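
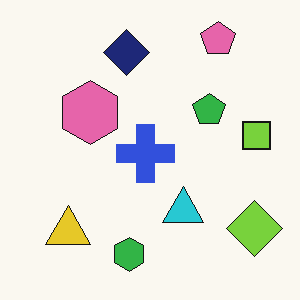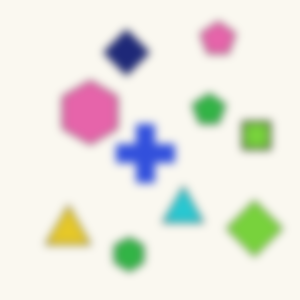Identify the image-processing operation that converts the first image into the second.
The second image is the first moderately blurred.

Shape edges and outlines are uniformly softened across the whole image.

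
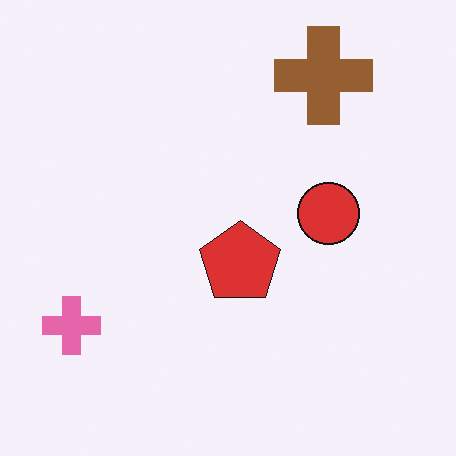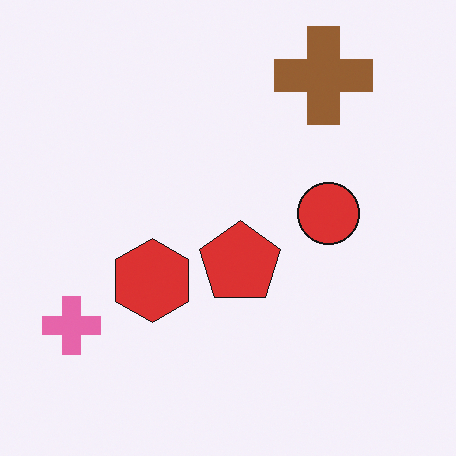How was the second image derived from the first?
It was overlaid with an additional red hexagon.

A red hexagon appears in the second image that is absent from the first.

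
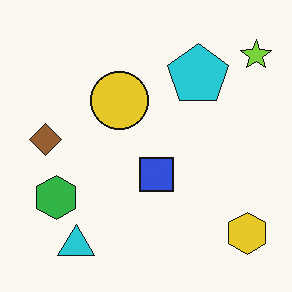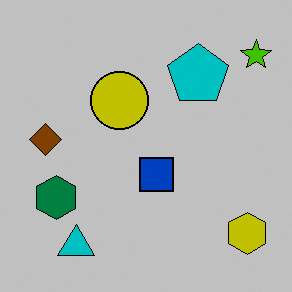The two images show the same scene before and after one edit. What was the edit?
The image was heavily posterized to just a handful of flat colors.

Each flat color has snapped to a coarser quantized level — most visibly, the near-white background has dropped to a flat grey.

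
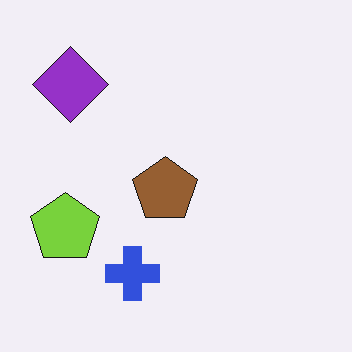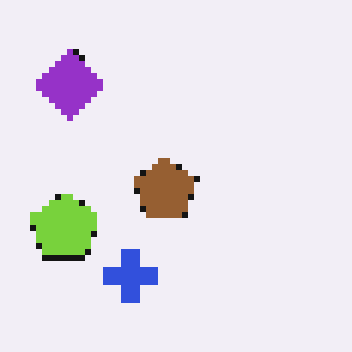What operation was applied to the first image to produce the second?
The transformation is: pixelated into visible square blocks.

Shapes are reduced to large square blocks; fine edges and outlines are lost — a downscale-then-upscale (mosaic) effect.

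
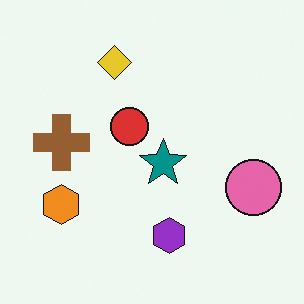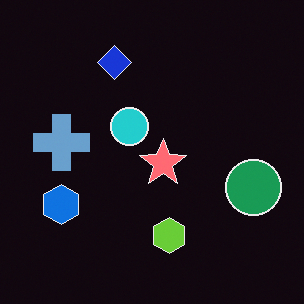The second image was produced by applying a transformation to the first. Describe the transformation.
Color-inverted (negative).

The light background has become dark and every shape's color is its complement — a photographic negative.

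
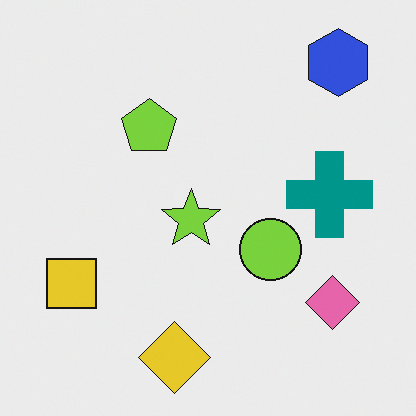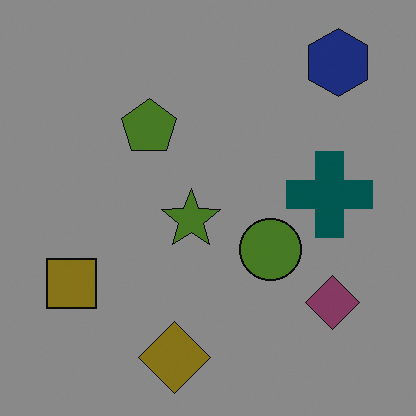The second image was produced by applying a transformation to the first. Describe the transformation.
This is the original image noticeably darkened.

Every pixel — background and shapes alike — is uniformly darkened.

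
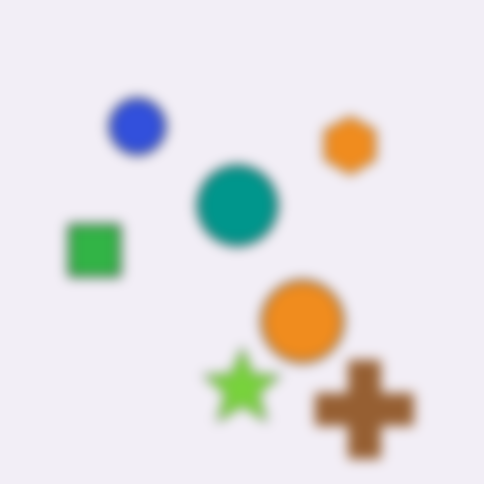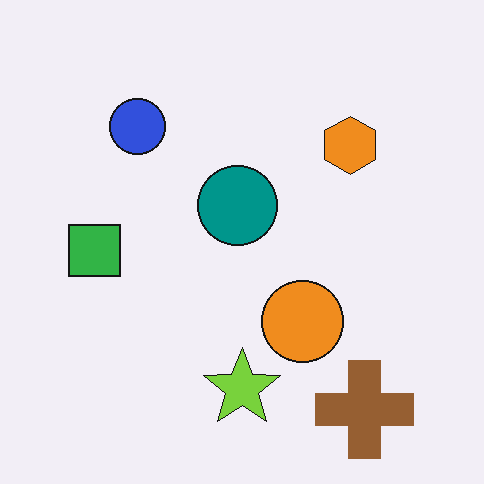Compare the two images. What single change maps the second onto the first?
Strongly gaussian-blurred.

Shape edges and outlines are uniformly softened across the whole image.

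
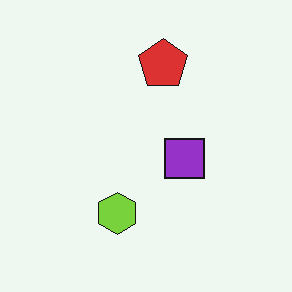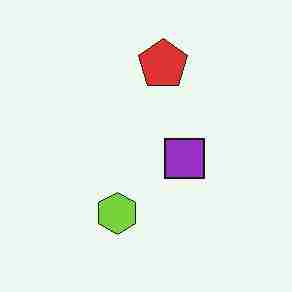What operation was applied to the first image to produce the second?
It was heavily JPEG-compressed with obvious blocking artifacts.

Blocky 8×8 compression artifacts appear around shape edges and the flat background shows ringing — characteristic JPEG degradation.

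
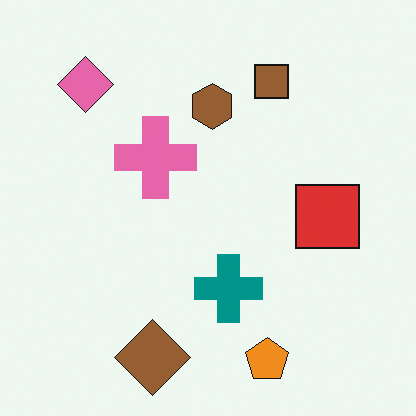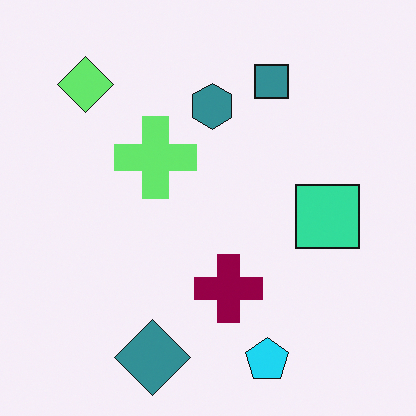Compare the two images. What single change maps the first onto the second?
Hue-shifted through roughly half the color wheel.

Every shape's color has rotated by the same amount around the hue wheel — a uniform hue shift.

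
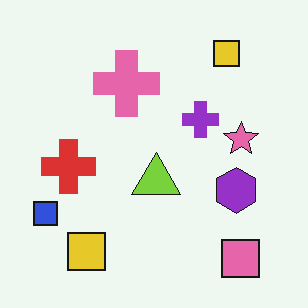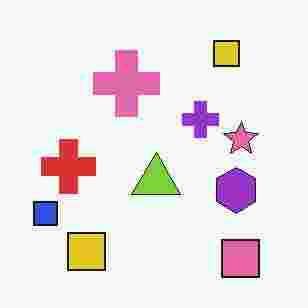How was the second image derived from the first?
The second image is the first heavily JPEG-compressed with obvious blocking artifacts.

Blocky 8×8 compression artifacts appear around shape edges and the flat background shows ringing — characteristic JPEG degradation.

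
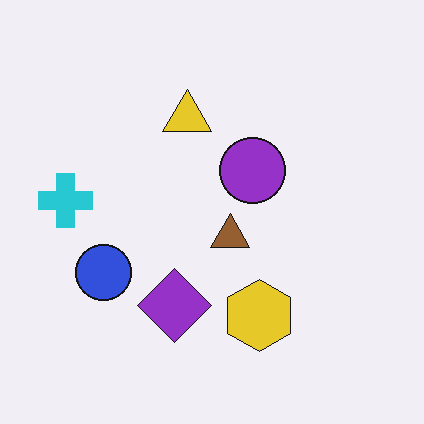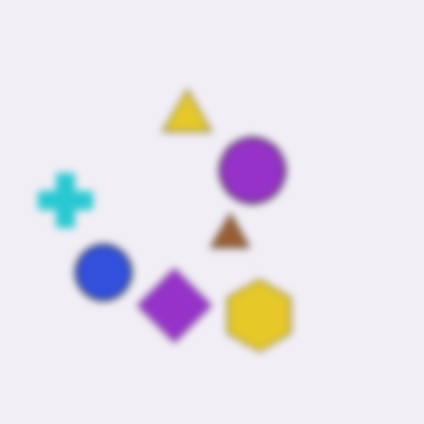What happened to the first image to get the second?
Noticeably gaussian-blurred.

Shape edges and outlines are uniformly softened across the whole image.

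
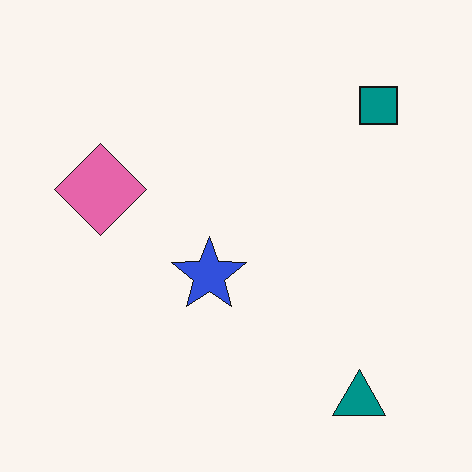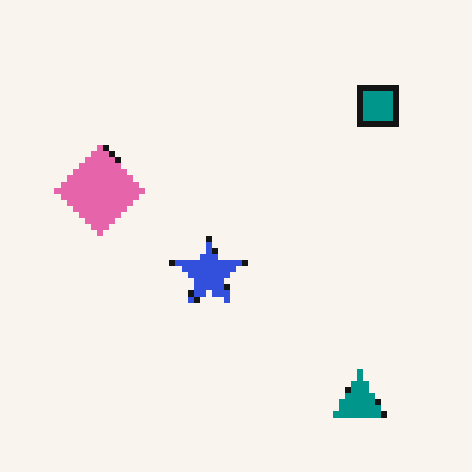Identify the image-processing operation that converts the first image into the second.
The second image is the first pixelated into visible square blocks.

Shapes are reduced to large square blocks; fine edges and outlines are lost — a downscale-then-upscale (mosaic) effect.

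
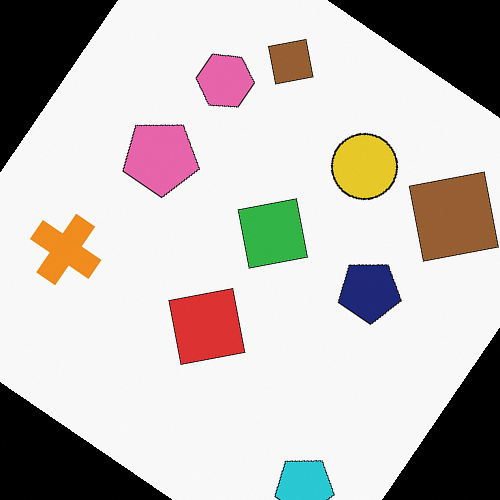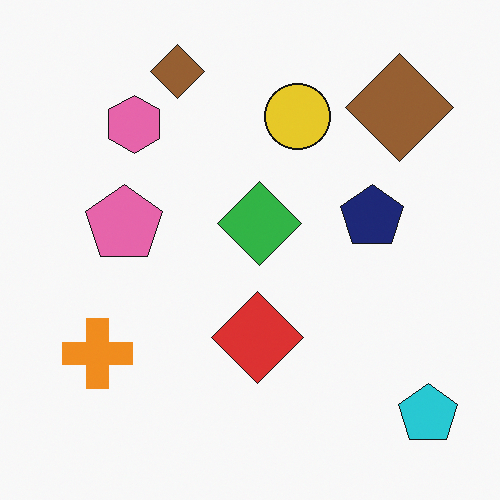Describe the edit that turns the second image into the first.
The image was rotated clockwise by a large amount — several tens of degrees.

Every shape is tilted by the same angle and the image corners show triangular fill wedges — a whole-image rotation by a non-right angle.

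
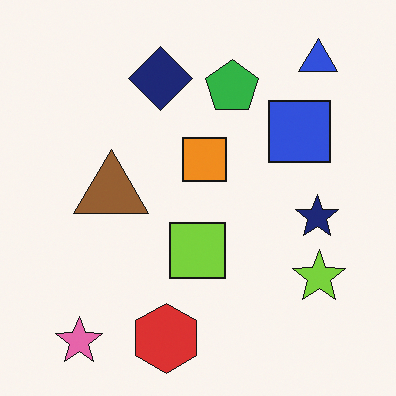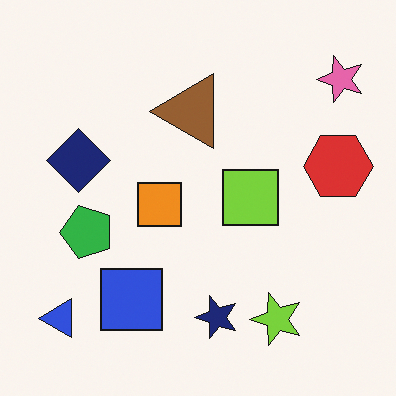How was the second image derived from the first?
The second image is the first transposed (reflected across the top-left ↔ bottom-right diagonal).

Shapes have swapped their row and column positions — what was in the top-right is now in the bottom-left — a diagonal reflection.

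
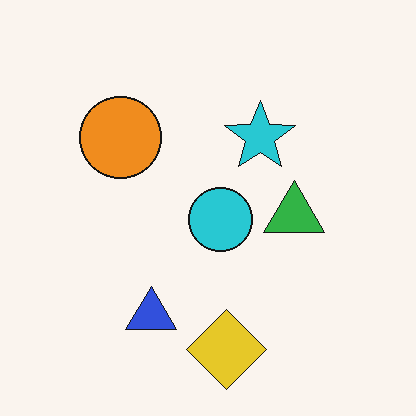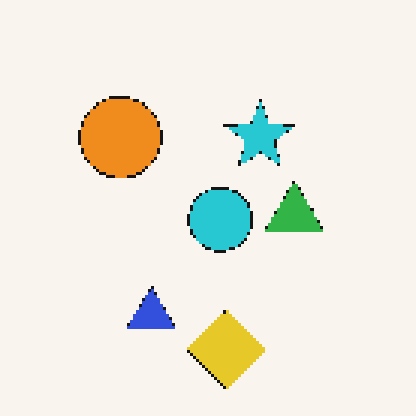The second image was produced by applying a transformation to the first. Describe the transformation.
The transformation is: mildly pixelated.

Shapes are reduced to large square blocks; fine edges and outlines are lost — a downscale-then-upscale (mosaic) effect.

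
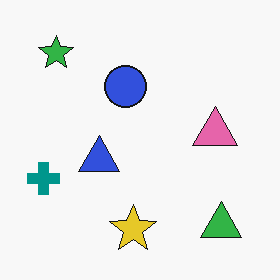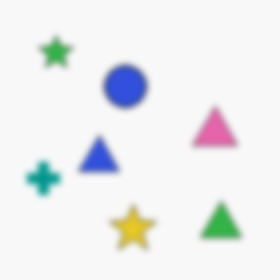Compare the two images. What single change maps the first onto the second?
The image was noticeably gaussian-blurred.

Shape edges and outlines are uniformly softened across the whole image.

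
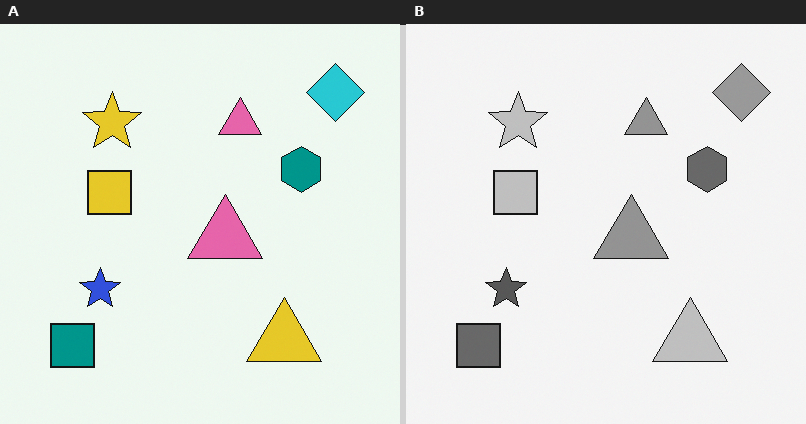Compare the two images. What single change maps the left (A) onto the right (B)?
The right (B) image is the left (A) converted to grayscale.

All color is removed — every shape is now a shade of grey.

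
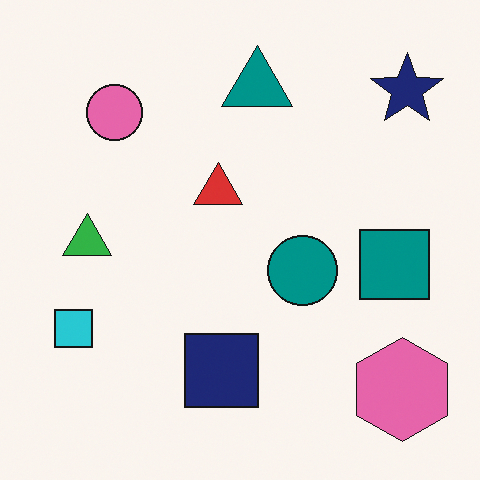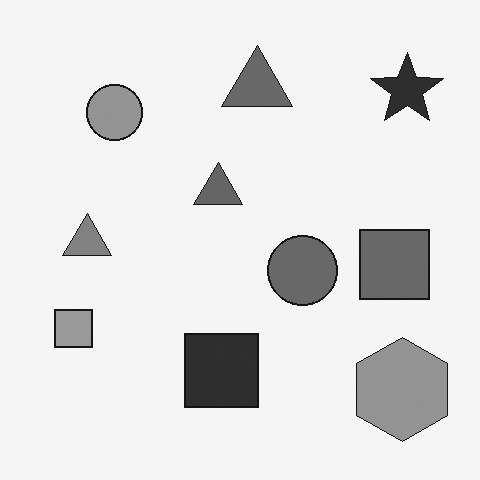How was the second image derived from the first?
This is the original image converted to grayscale.

All color is removed — every shape is now a shade of grey.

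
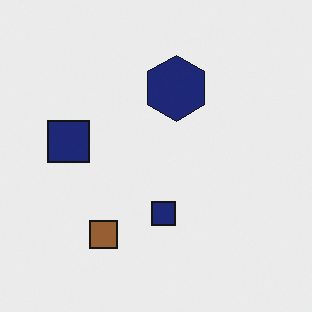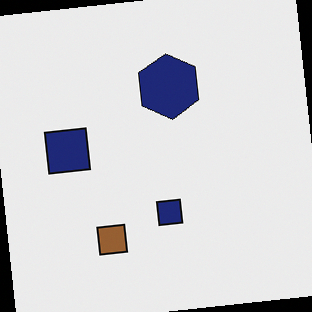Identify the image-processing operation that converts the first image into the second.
The second image is the first rotated counter-clockwise by a slight angle.

Every shape is tilted by the same angle and the image corners show triangular fill wedges — a whole-image rotation by a non-right angle.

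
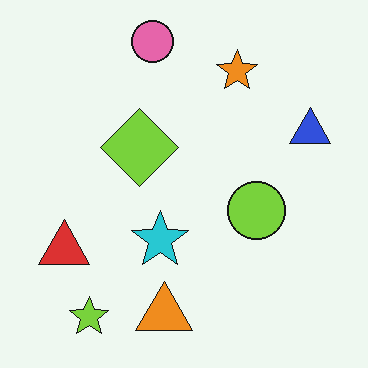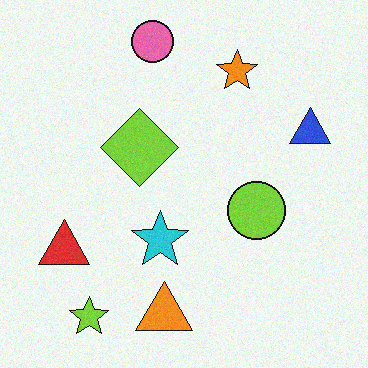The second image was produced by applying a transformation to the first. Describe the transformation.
Degraded with a light layer of grain.

Random speckle covers the whole image, including the flat background.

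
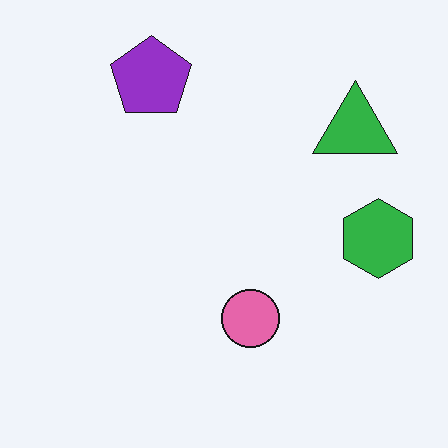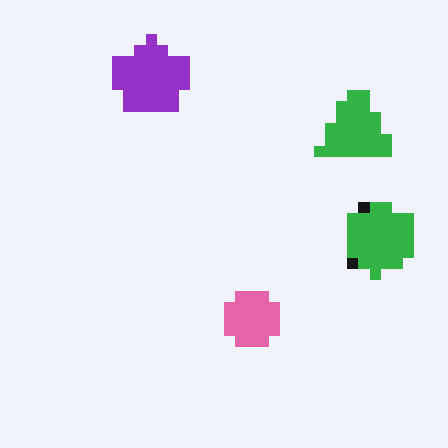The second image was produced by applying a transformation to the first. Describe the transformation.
The image was coarsely pixelated.

Shapes are reduced to large square blocks; fine edges and outlines are lost — a downscale-then-upscale (mosaic) effect.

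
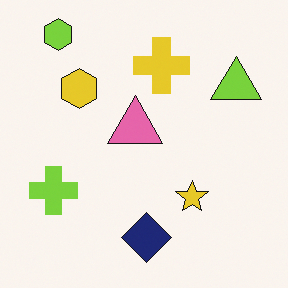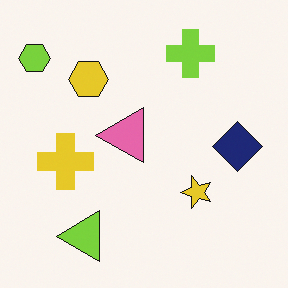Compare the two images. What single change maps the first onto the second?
Transposed (reflected across the top-left ↔ bottom-right diagonal).

Shapes have swapped their row and column positions — what was in the top-right is now in the bottom-left — a diagonal reflection.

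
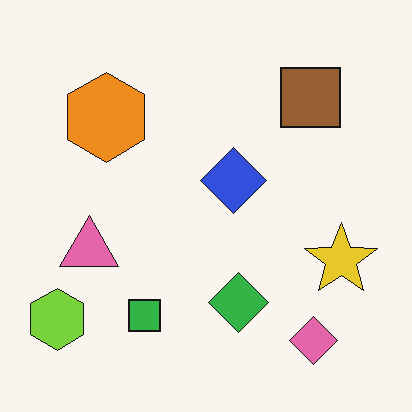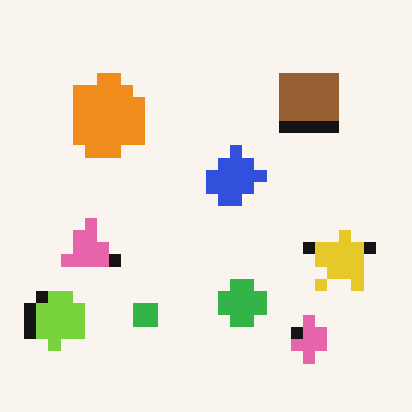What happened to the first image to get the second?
The image was heavily pixelated into large blocks.

Shapes are reduced to large square blocks; fine edges and outlines are lost — a downscale-then-upscale (mosaic) effect.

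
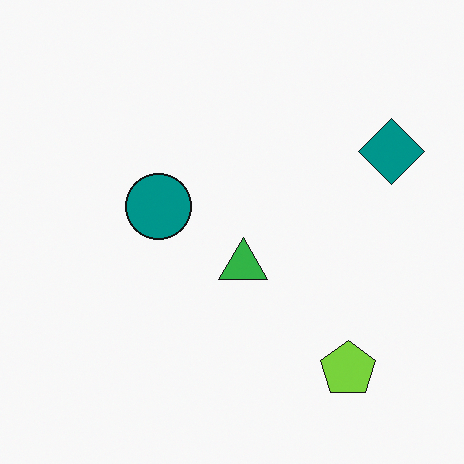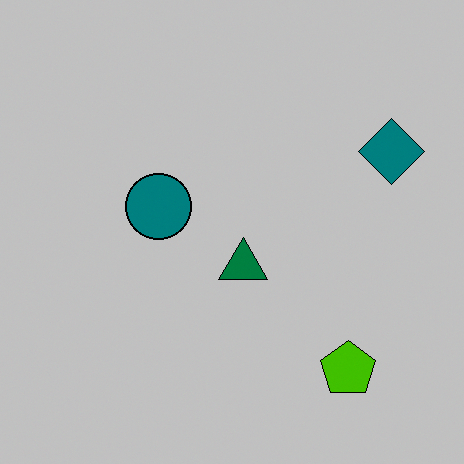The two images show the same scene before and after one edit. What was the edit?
It was aggressively posterized.

Each flat color has snapped to a coarser quantized level — most visibly, the near-white background has dropped to a flat grey.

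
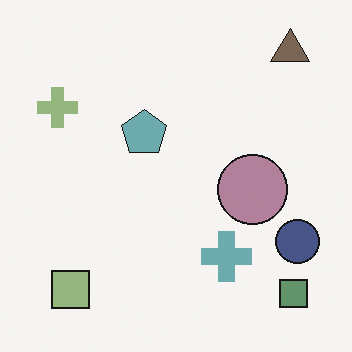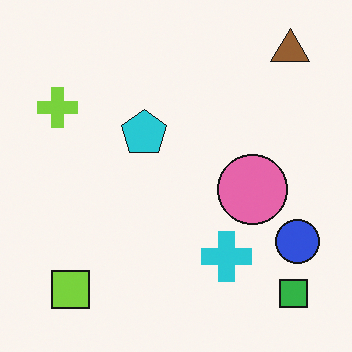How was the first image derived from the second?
The first image is the second made much more muted (saturation change).

All colors are more muted and greyish — a global saturation change.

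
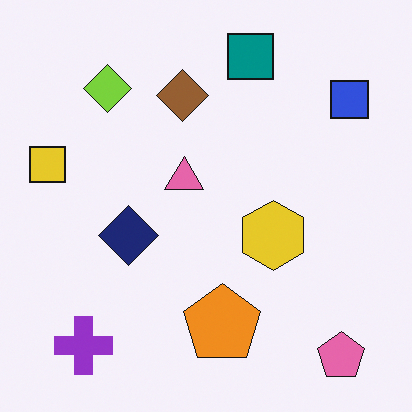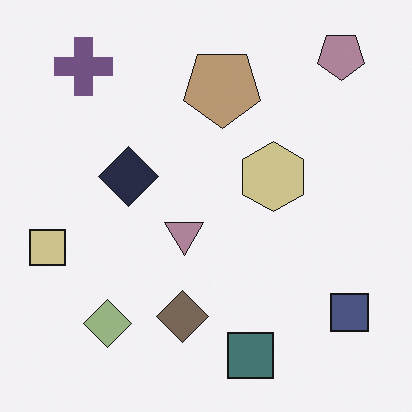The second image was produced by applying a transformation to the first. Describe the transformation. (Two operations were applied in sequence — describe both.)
This is the original image heavily desaturated, then flipped vertically (top ↔ bottom).

All colors are more muted and greyish — a global saturation change. The pink pentagon is in the bottom-right of the first image and the top-right of the second — shapes on opposite sides of the horizontal midline have swapped in a mirror flip.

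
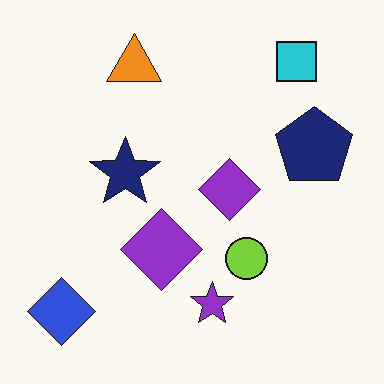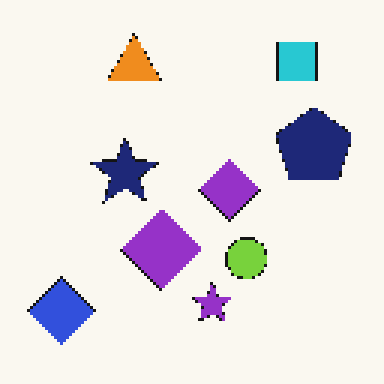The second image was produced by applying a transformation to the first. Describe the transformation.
The image was lightly pixelated (a mild mosaic effect).

Shapes are reduced to large square blocks; fine edges and outlines are lost — a downscale-then-upscale (mosaic) effect.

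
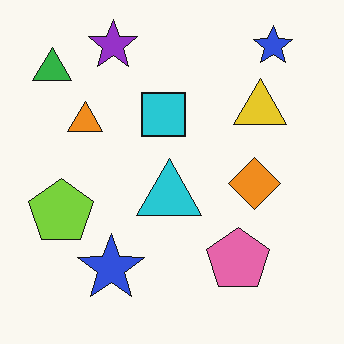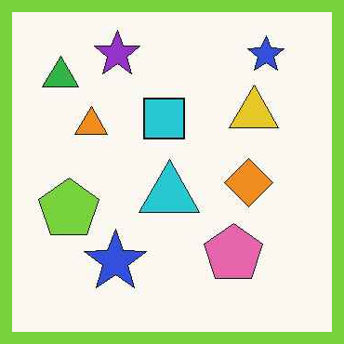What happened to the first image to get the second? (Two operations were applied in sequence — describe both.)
This is the original image given moderate JPEG compression, then framed with a lime border.

Blocky 8×8 compression artifacts appear around shape edges and the flat background shows ringing — characteristic JPEG degradation. A solid lime frame runs around the edge of the second image, with the content slightly shrunk inside it.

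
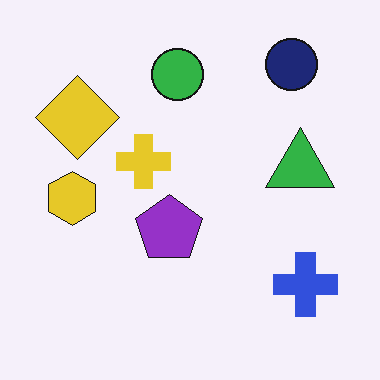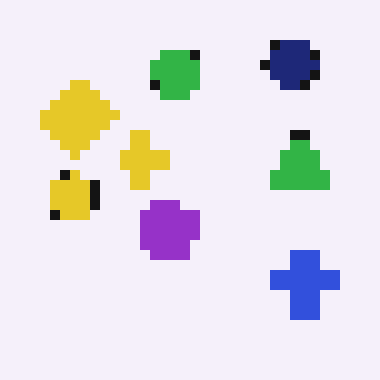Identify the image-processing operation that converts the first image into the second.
It was heavily pixelated into large blocks.

Shapes are reduced to large square blocks; fine edges and outlines are lost — a downscale-then-upscale (mosaic) effect.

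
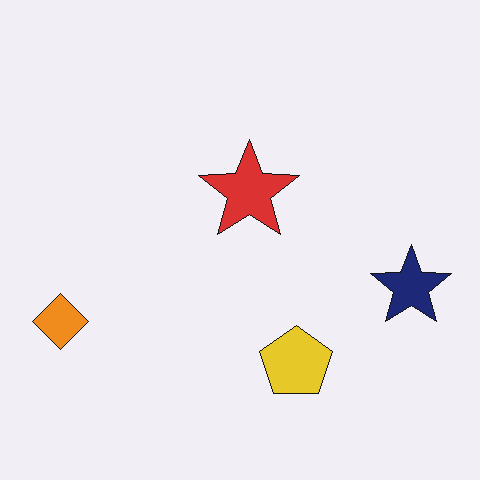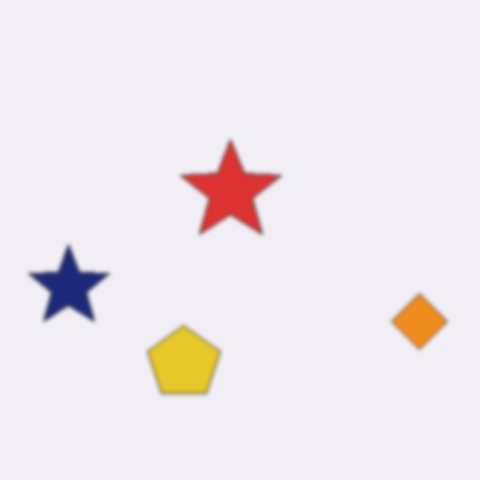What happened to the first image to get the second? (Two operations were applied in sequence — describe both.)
This is the original image flipped horizontally (left ↔ right), then lightly blurred.

The orange diamond is in the bottom-left of the first image and the bottom-right of the second — shapes on opposite sides of the vertical midline have swapped in a mirror flip. Shape edges and outlines are uniformly softened across the whole image.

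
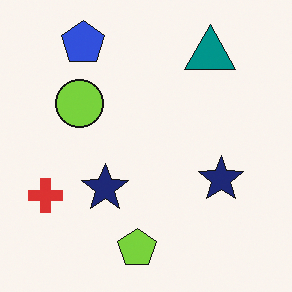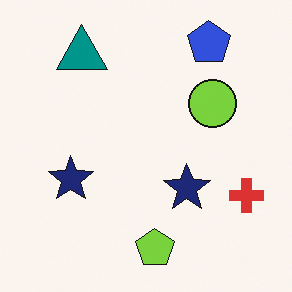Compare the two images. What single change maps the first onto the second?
The transformation is: flipped horizontally (left ↔ right).

The red cross is in the bottom-left of the first image and the bottom-right of the second — shapes on opposite sides of the vertical midline have swapped in a mirror flip.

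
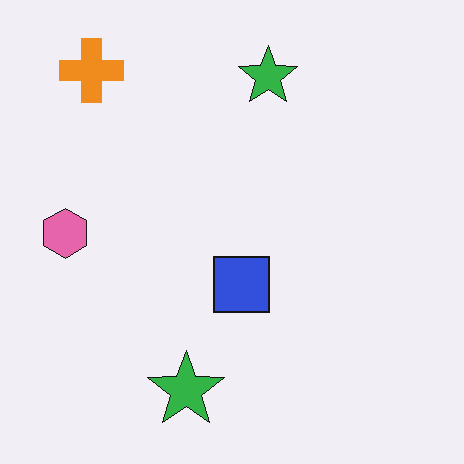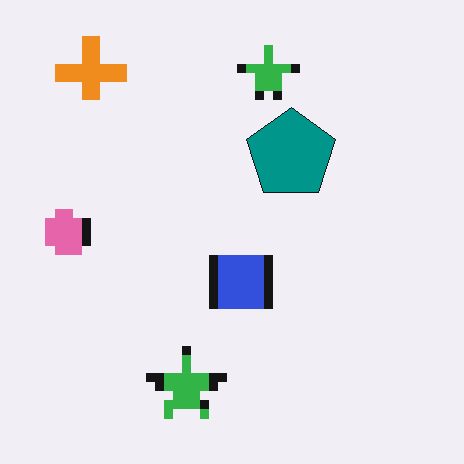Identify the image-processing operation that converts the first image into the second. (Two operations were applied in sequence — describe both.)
It was coarsely pixelated, then overlaid with an additional teal pentagon.

Shapes are reduced to large square blocks; fine edges and outlines are lost — a downscale-then-upscale (mosaic) effect. A teal pentagon appears in the second image that is absent from the first.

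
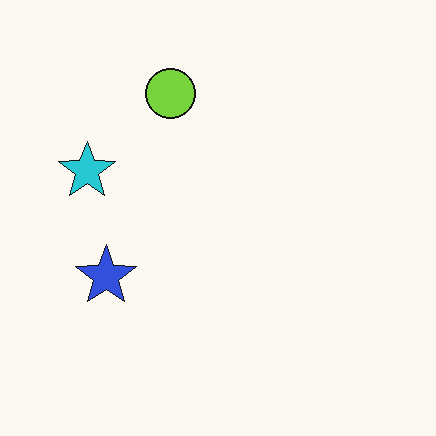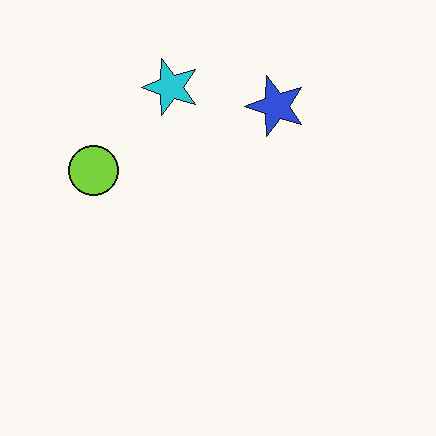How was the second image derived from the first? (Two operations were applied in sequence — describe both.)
It was given moderate JPEG compression, then transposed (reflected across the top-left ↔ bottom-right diagonal).

Blocky 8×8 compression artifacts appear around shape edges and the flat background shows ringing — characteristic JPEG degradation. Shapes have swapped their row and column positions — what was in the top-right is now in the bottom-left — a diagonal reflection.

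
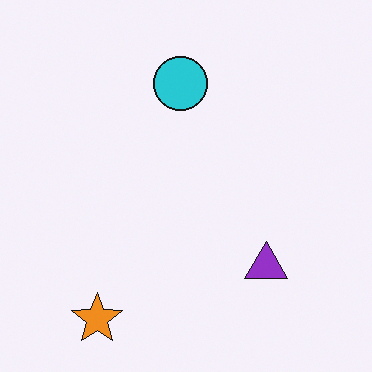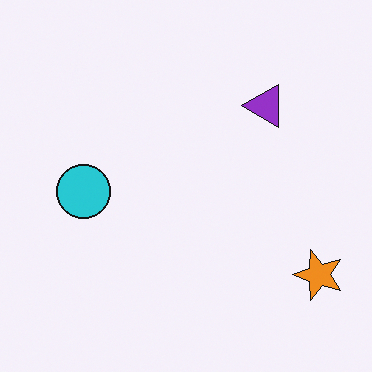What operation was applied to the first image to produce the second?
This is the original image rotated 90° counter-clockwise.

The orange star sits in the bottom-left of the first image and the bottom-right of the second — consistent with a whole-image 90° counter-clockwise rotation.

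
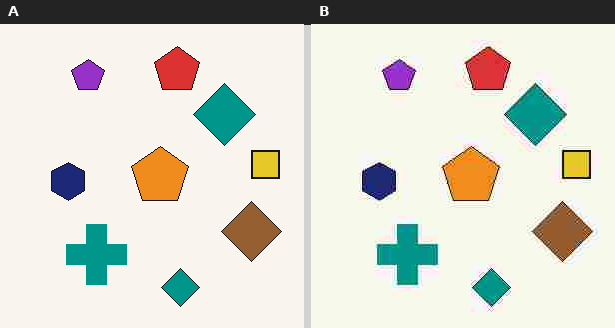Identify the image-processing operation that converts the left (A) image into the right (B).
The transformation is: degraded with heavy JPEG compression.

Blocky 8×8 compression artifacts appear around shape edges and the flat background shows ringing — characteristic JPEG degradation.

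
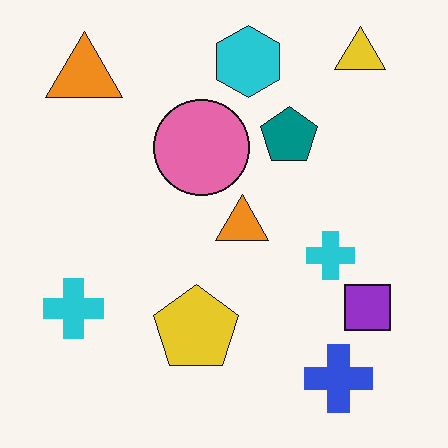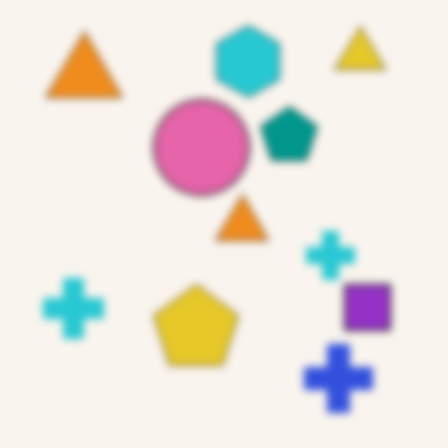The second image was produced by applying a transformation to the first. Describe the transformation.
The second image is the first noticeably gaussian-blurred.

Shape edges and outlines are uniformly softened across the whole image.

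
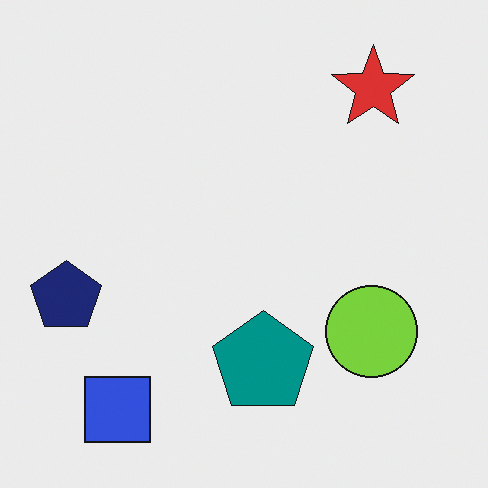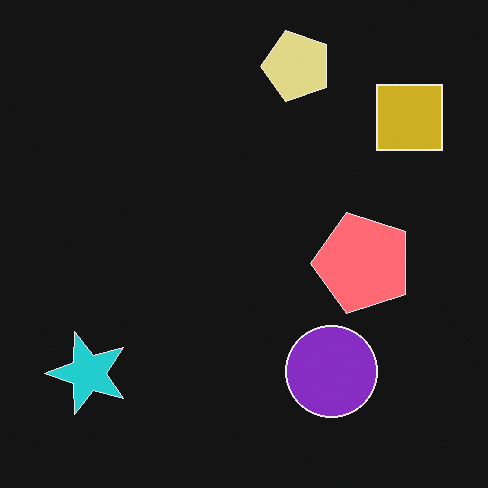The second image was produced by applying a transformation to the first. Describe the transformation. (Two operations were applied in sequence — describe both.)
The second image is the first color-inverted (negative), then transposed (reflected across the top-left ↔ bottom-right diagonal).

The light background has become dark and every shape's color is its complement — a photographic negative. Shapes have swapped their row and column positions — what was in the top-right is now in the bottom-left — a diagonal reflection.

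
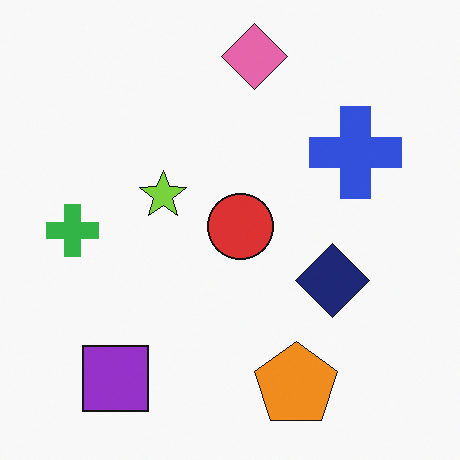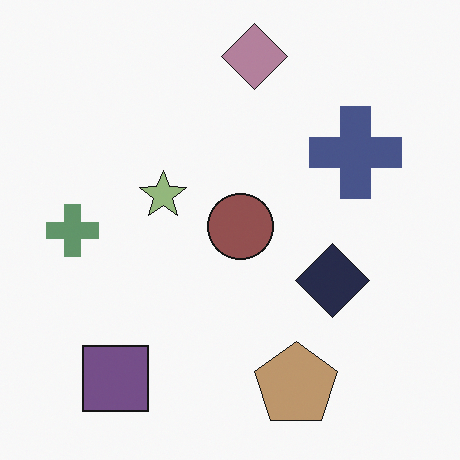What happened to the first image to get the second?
It was heavily desaturated.

All colors are more muted and greyish — a global saturation change.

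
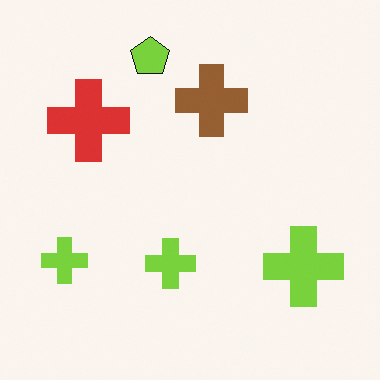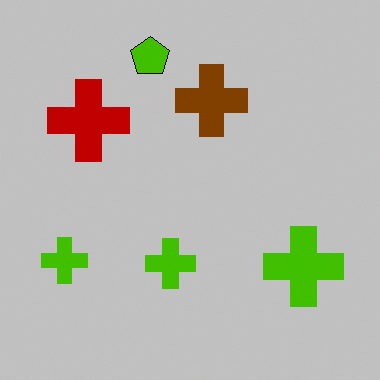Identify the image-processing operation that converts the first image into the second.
The second image is the first aggressively posterized.

Each flat color has snapped to a coarser quantized level — most visibly, the near-white background has dropped to a flat grey.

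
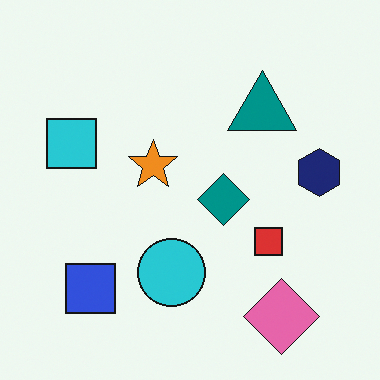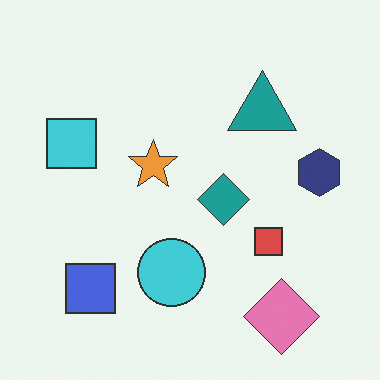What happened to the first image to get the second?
The image was given slightly reduced contrast.

Tones are pushed toward mid-grey across the whole image — a global contrast change.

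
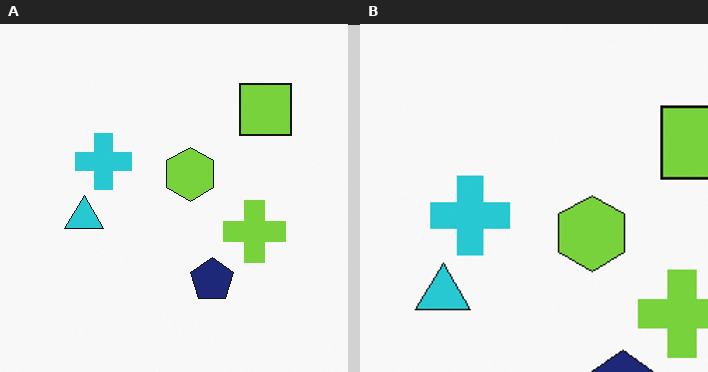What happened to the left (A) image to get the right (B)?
It was cropped to a modestly smaller region and rescaled.

The visible shapes are larger and the field of view is narrower; shapes near the original edges may be partly or wholly outside the frame — a crop-and-rescale.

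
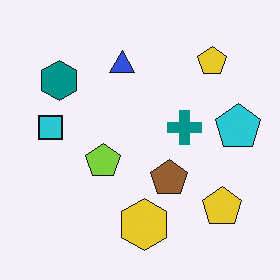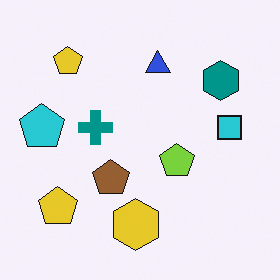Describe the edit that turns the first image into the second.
The second image is the first flipped horizontally (left ↔ right).

The cyan pentagon is in the right of the first image and the left of the second — shapes on opposite sides of the vertical midline have swapped in a mirror flip.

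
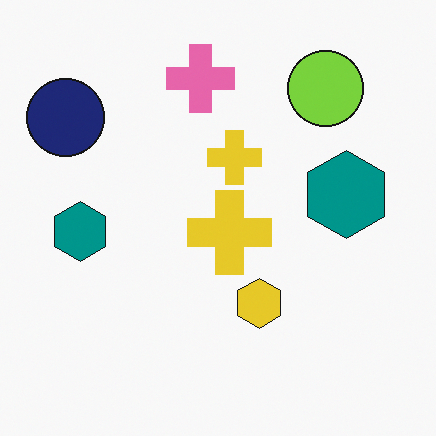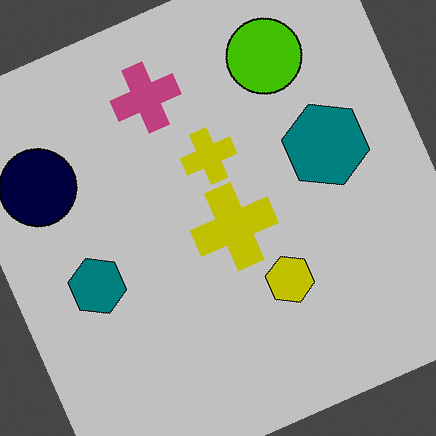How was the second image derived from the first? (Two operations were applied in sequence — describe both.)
The image was heavily posterized to just a handful of flat colors, then rotated counter-clockwise by a clearly visible amount.

Each flat color has snapped to a coarser quantized level — most visibly, the near-white background has dropped to a flat grey. Every shape is tilted by the same angle and the image corners show triangular fill wedges — a whole-image rotation by a non-right angle.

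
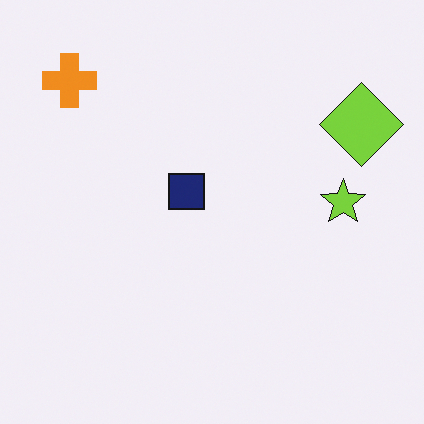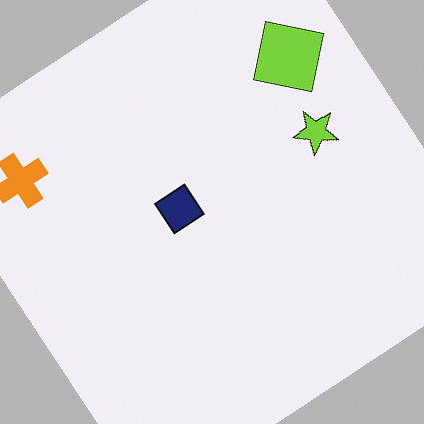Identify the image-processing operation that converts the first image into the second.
The transformation is: rotated counter-clockwise by a large amount — several tens of degrees.

Every shape is tilted by the same angle and the image corners show triangular fill wedges — a whole-image rotation by a non-right angle.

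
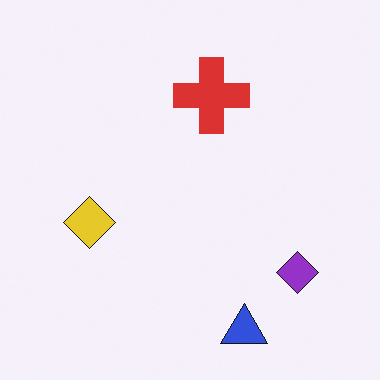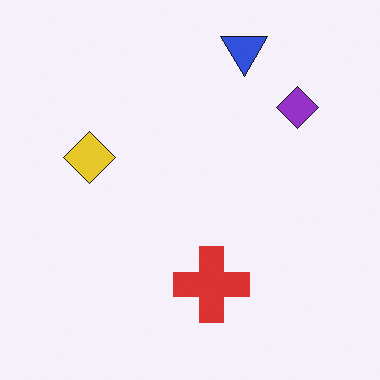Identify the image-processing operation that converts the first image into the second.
The image was flipped vertically (top ↔ bottom).

The blue triangle is in the bottom of the first image and the top of the second — shapes on opposite sides of the horizontal midline have swapped in a mirror flip.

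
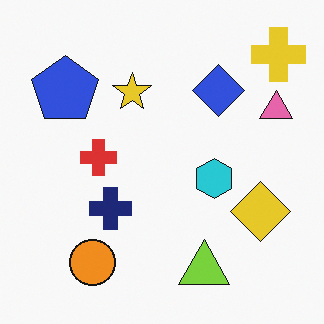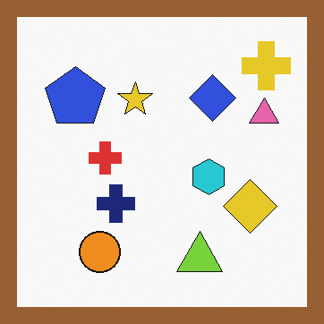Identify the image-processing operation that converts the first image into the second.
The transformation is: framed with a brown border.

A solid brown frame runs around the edge of the second image, with the content slightly shrunk inside it.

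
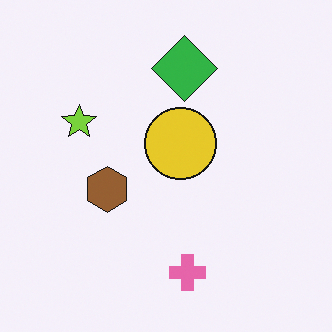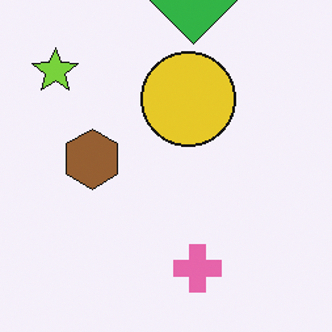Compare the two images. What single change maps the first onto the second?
Cropped to a modestly smaller region and rescaled.

The visible shapes are larger and the field of view is narrower; shapes near the original edges may be partly or wholly outside the frame — a crop-and-rescale.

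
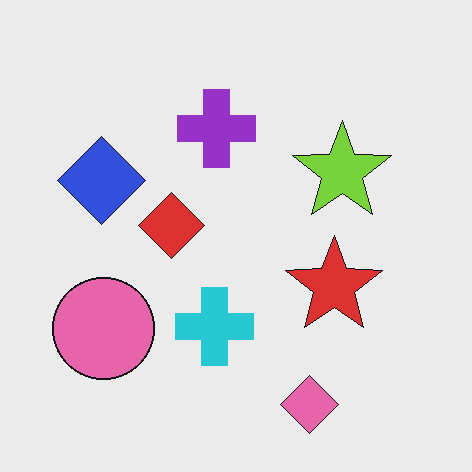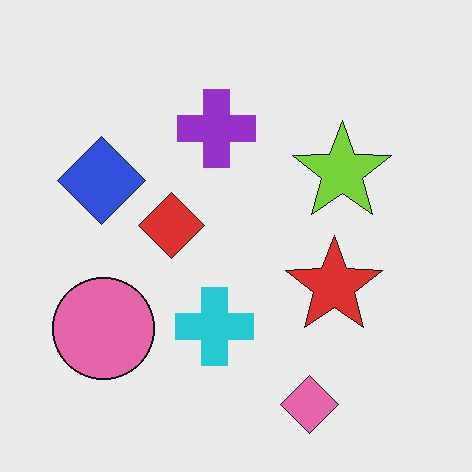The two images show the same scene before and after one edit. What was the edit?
It was given moderate JPEG compression.

Blocky 8×8 compression artifacts appear around shape edges and the flat background shows ringing — characteristic JPEG degradation.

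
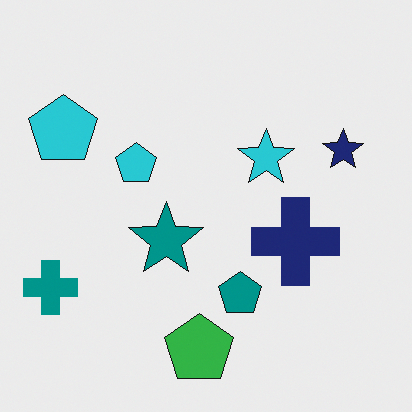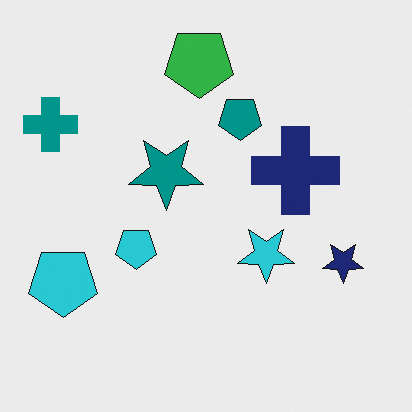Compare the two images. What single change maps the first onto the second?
The second image is the first flipped vertically (top ↔ bottom).

The green pentagon is in the bottom of the first image and the top of the second — shapes on opposite sides of the horizontal midline have swapped in a mirror flip.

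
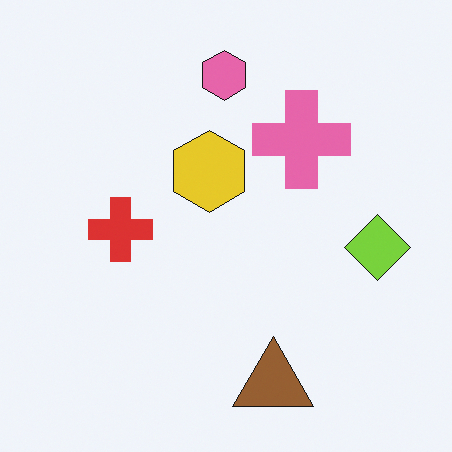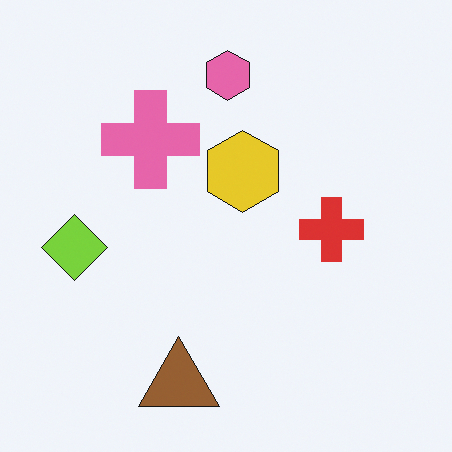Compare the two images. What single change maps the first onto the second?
The image was flipped horizontally (left ↔ right).

The lime diamond is in the right of the first image and the left of the second — shapes on opposite sides of the vertical midline have swapped in a mirror flip.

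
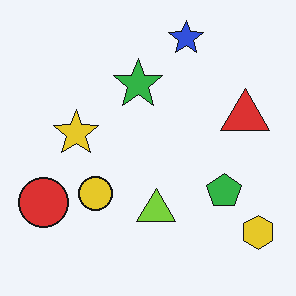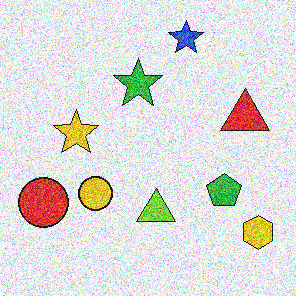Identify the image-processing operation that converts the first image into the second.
This is the original image degraded with heavy additive noise.

Random speckle covers the whole image, including the flat background.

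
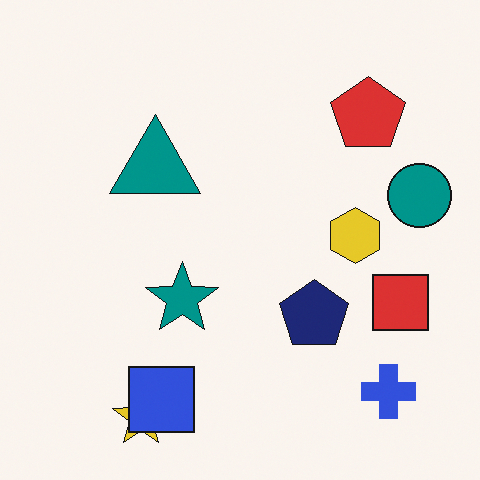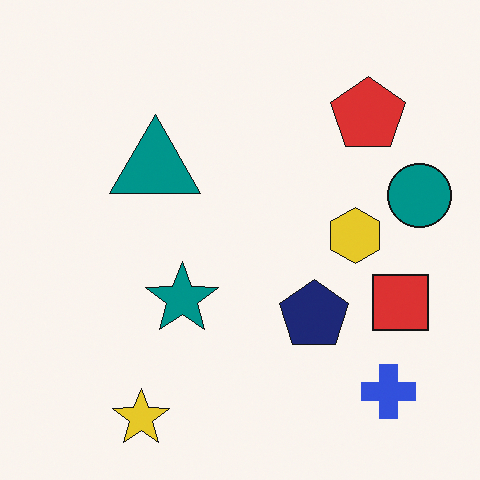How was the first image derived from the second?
It was overlaid with an additional blue square.

A blue square appears in the first image that is absent from the second.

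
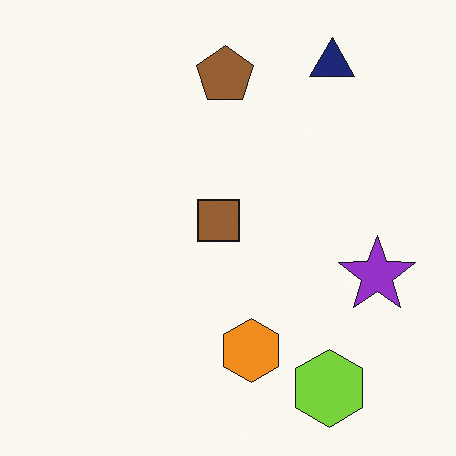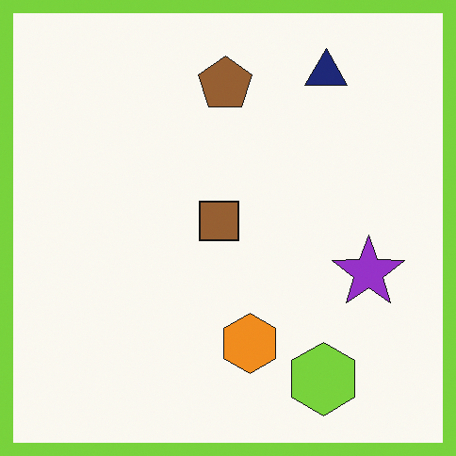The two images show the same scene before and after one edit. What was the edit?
It was framed with a lime border.

A solid lime frame runs around the edge of the second image, with the content slightly shrunk inside it.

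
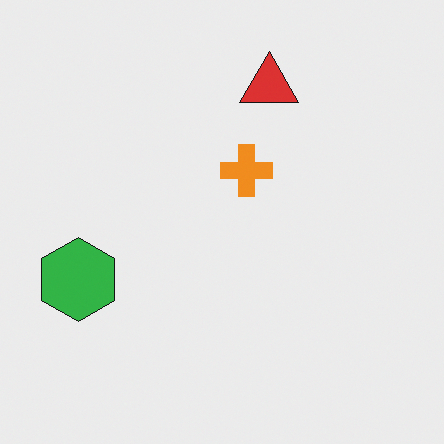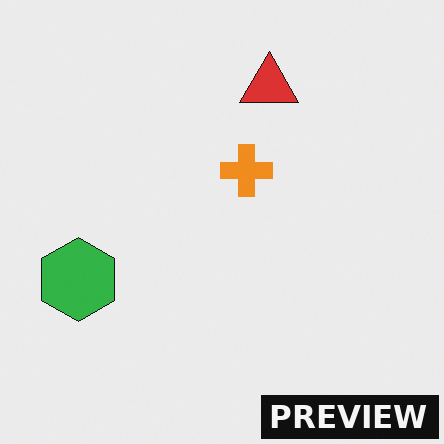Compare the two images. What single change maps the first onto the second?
It was watermarked with the text "PREVIEW" in the lower-right corner.

A dark label reading "PREVIEW" appears in the lower-right corner.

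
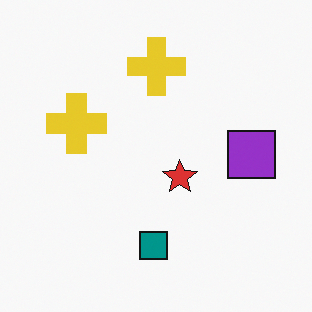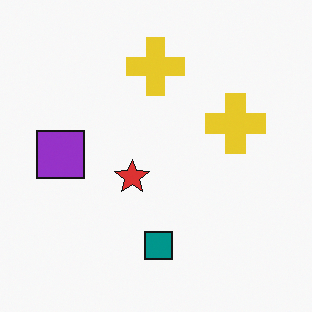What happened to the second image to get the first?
It was flipped horizontally (left ↔ right).

The purple square is in the left of the second image and the right of the first — shapes on opposite sides of the vertical midline have swapped in a mirror flip.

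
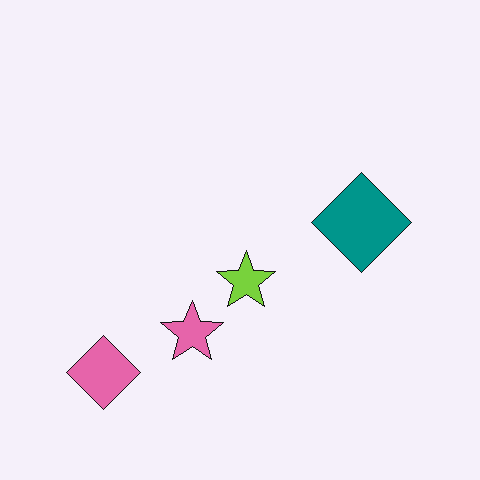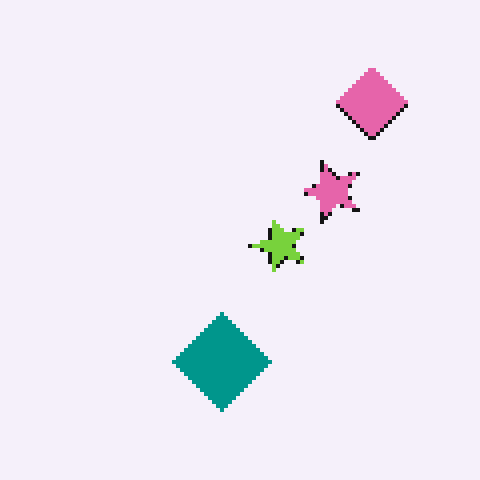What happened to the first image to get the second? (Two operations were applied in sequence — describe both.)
The transformation is: transposed (reflected across the top-left ↔ bottom-right diagonal), then mildly pixelated.

Shapes have swapped their row and column positions — what was in the top-right is now in the bottom-left — a diagonal reflection. Shapes are reduced to large square blocks; fine edges and outlines are lost — a downscale-then-upscale (mosaic) effect.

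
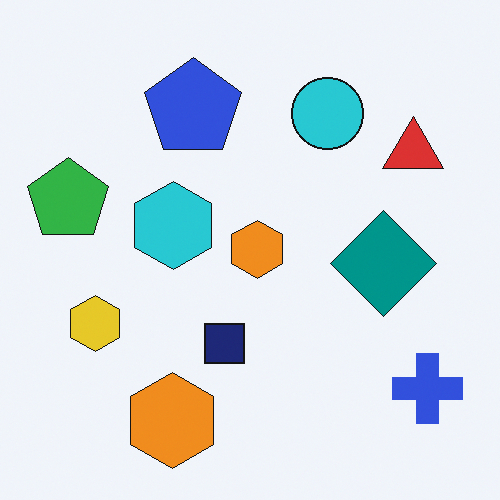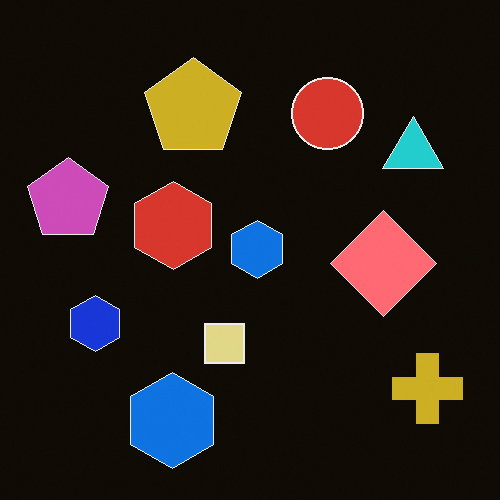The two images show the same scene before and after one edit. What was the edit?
It was color-inverted (negative).

The light background has become dark and every shape's color is its complement — a photographic negative.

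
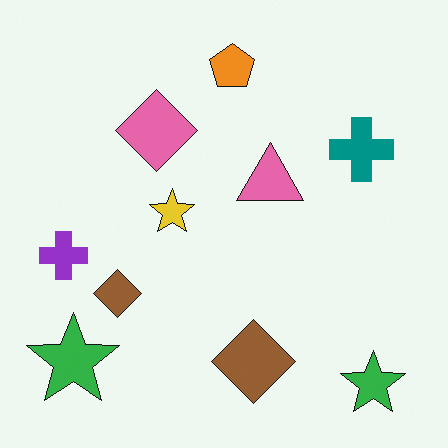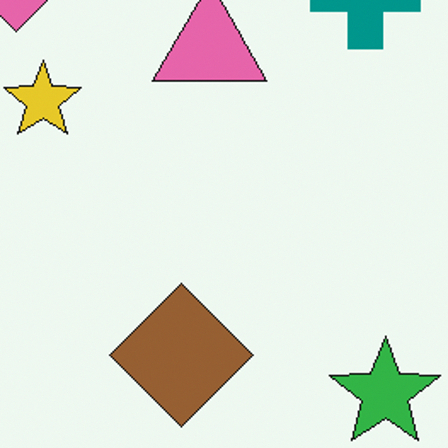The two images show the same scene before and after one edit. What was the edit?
The second image is the first cropped to a noticeably smaller region and rescaled.

The visible shapes are larger and the field of view is narrower; shapes near the original edges may be partly or wholly outside the frame — a crop-and-rescale.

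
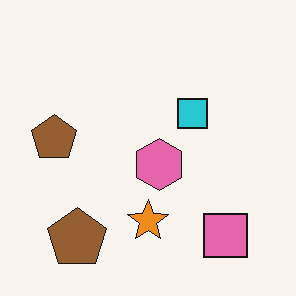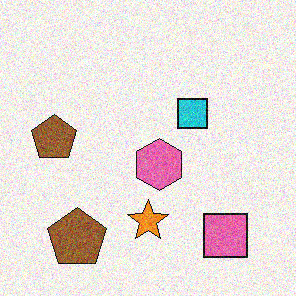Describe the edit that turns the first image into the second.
It was degraded with moderate additive noise.

Random speckle covers the whole image, including the flat background.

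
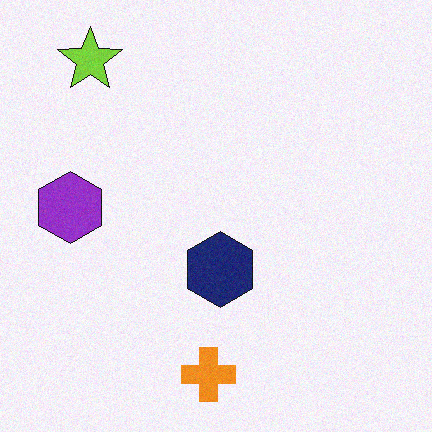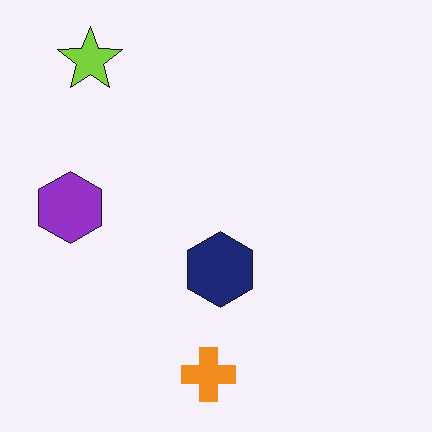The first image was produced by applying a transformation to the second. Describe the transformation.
The first image is the second degraded with subtle gaussian noise.

Random speckle covers the whole image, including the flat background.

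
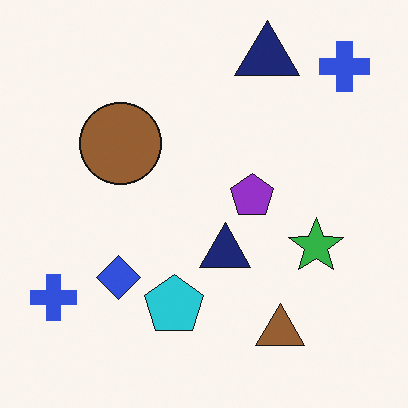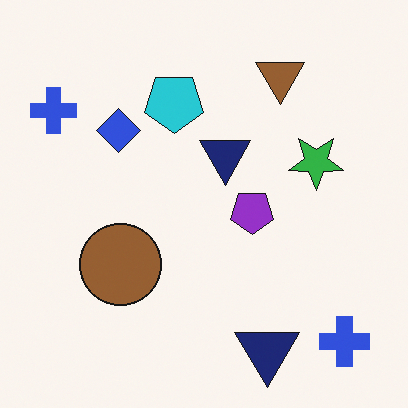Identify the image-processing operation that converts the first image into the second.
Flipped vertically (top ↔ bottom).

The brown triangle is in the bottom-right of the first image and the top-right of the second — shapes on opposite sides of the horizontal midline have swapped in a mirror flip.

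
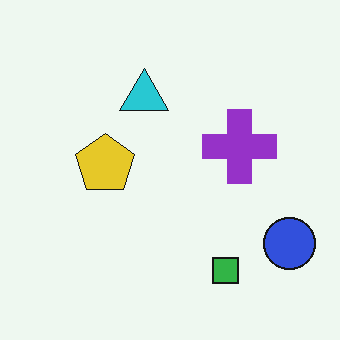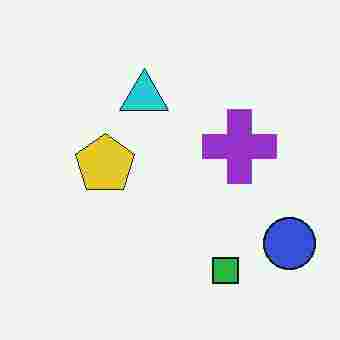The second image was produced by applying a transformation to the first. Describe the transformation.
Heavily JPEG-compressed with obvious blocking artifacts.

Blocky 8×8 compression artifacts appear around shape edges and the flat background shows ringing — characteristic JPEG degradation.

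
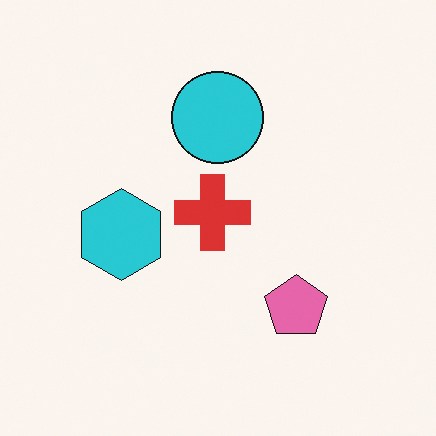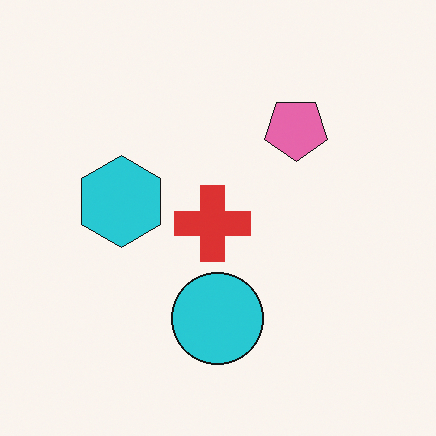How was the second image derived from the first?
It was flipped vertically (top ↔ bottom).

The cyan circle is in the top of the first image and the bottom of the second — shapes on opposite sides of the horizontal midline have swapped in a mirror flip.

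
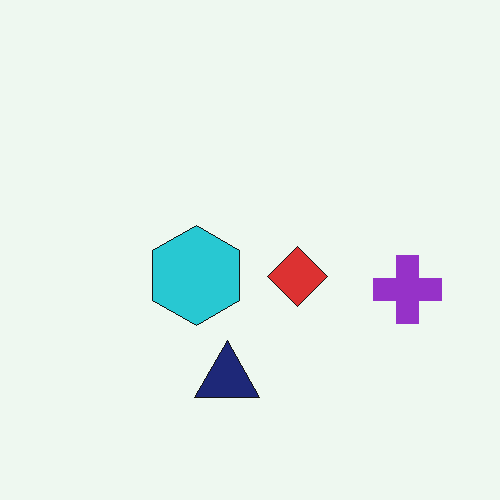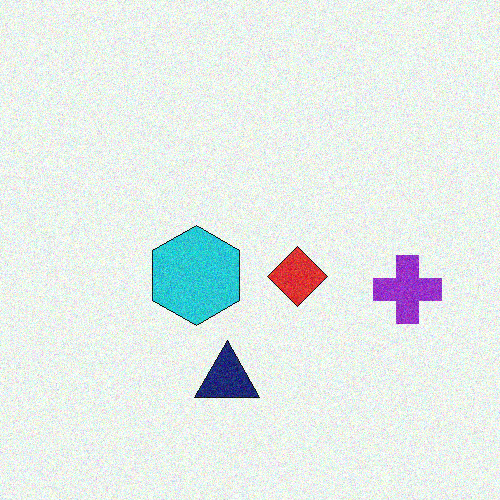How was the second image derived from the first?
This is the original image degraded with moderate additive noise.

Random speckle covers the whole image, including the flat background.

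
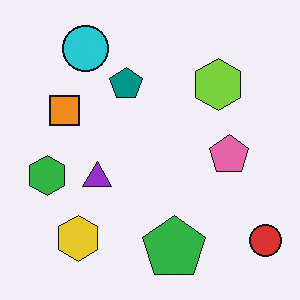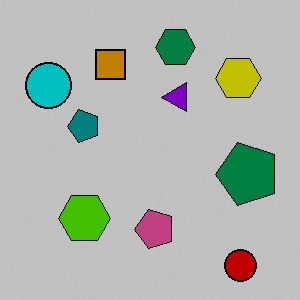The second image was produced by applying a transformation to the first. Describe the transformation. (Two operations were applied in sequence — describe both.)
This is the original image transposed (reflected across the top-left ↔ bottom-right diagonal), then aggressively posterized.

Shapes have swapped their row and column positions — what was in the top-right is now in the bottom-left — a diagonal reflection. Each flat color has snapped to a coarser quantized level — most visibly, the near-white background has dropped to a flat grey.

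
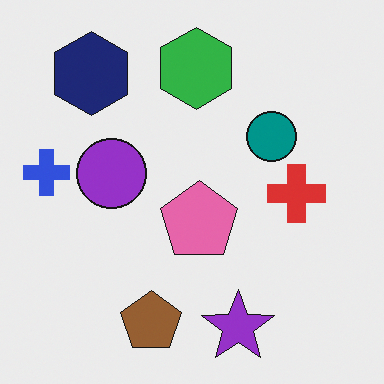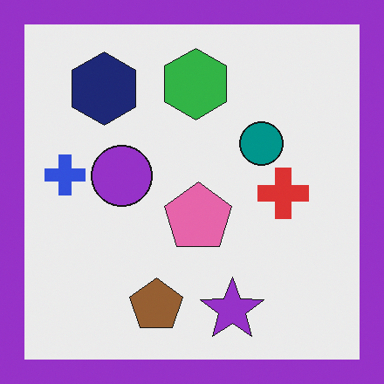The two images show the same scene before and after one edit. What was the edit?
Framed with a purple border.

A solid purple frame runs around the edge of the second image, with the content slightly shrunk inside it.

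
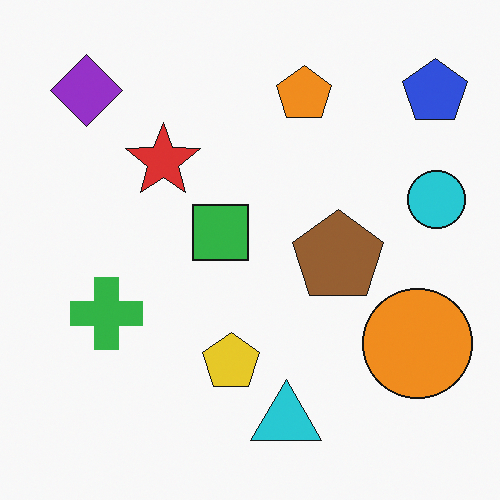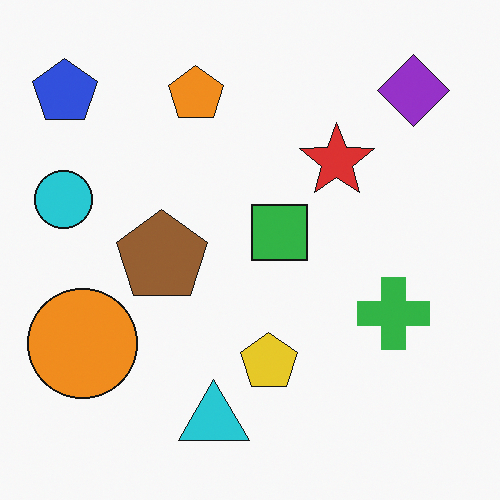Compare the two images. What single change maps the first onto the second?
It was flipped horizontally (left ↔ right).

The cyan circle is in the right of the first image and the left of the second — shapes on opposite sides of the vertical midline have swapped in a mirror flip.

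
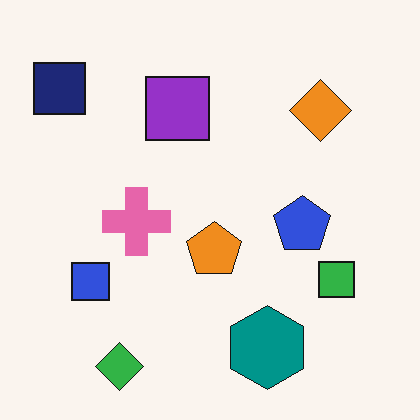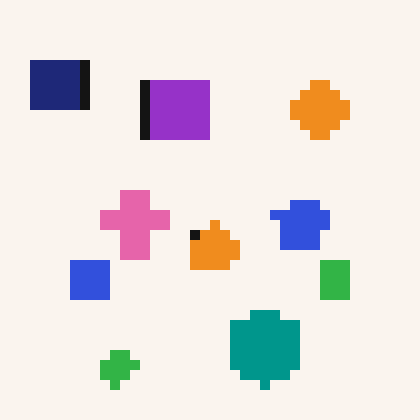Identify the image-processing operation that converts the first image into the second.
The second image is the first heavily pixelated into large blocks.

Shapes are reduced to large square blocks; fine edges and outlines are lost — a downscale-then-upscale (mosaic) effect.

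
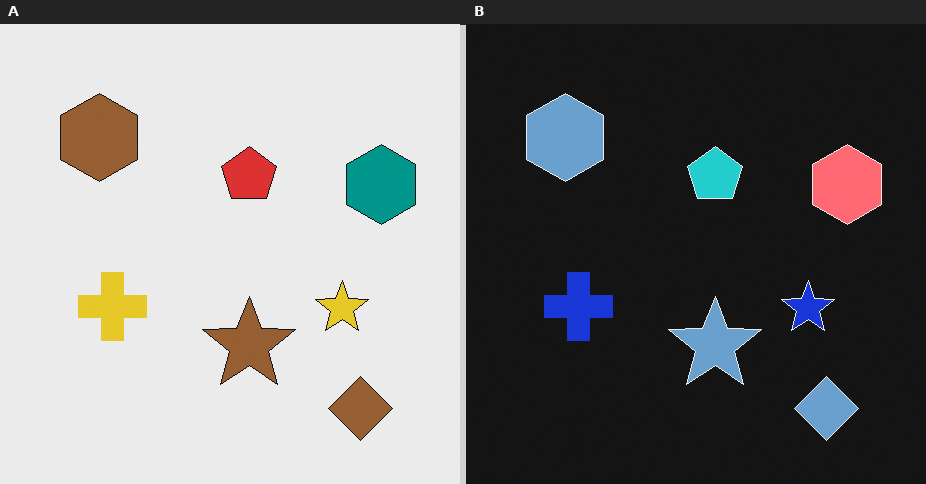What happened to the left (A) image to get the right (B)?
It was color-inverted (negative).

The light background has become dark and every shape's color is its complement — a photographic negative.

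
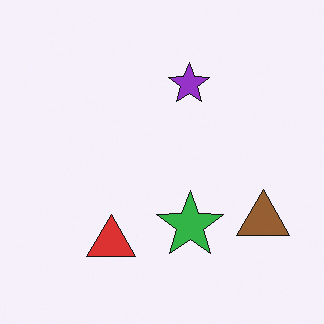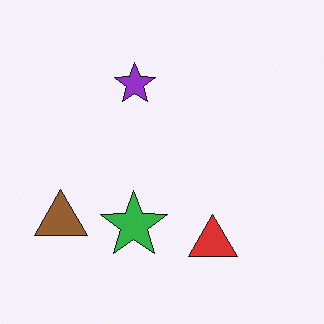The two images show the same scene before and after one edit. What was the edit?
The image was flipped horizontally (left ↔ right).

The brown triangle is in the bottom-right of the first image and the bottom-left of the second — shapes on opposite sides of the vertical midline have swapped in a mirror flip.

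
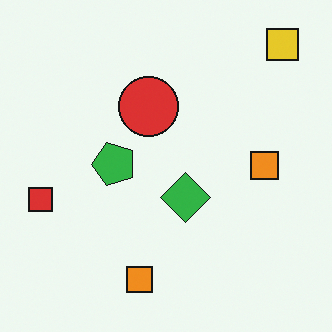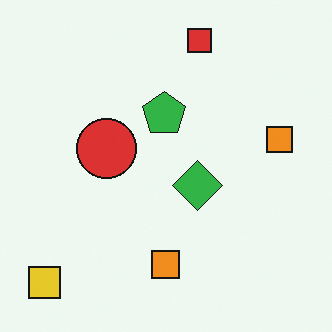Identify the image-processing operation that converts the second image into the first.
Transposed (reflected across the top-left ↔ bottom-right diagonal).

Shapes have swapped their row and column positions — what was in the top-right is now in the bottom-left — a diagonal reflection.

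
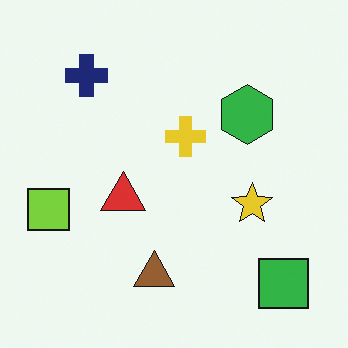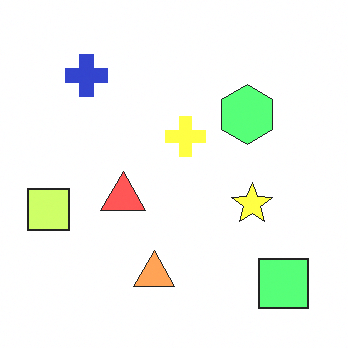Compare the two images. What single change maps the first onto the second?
The transformation is: brightened a lot.

Every pixel — background and shapes alike — is uniformly brightened.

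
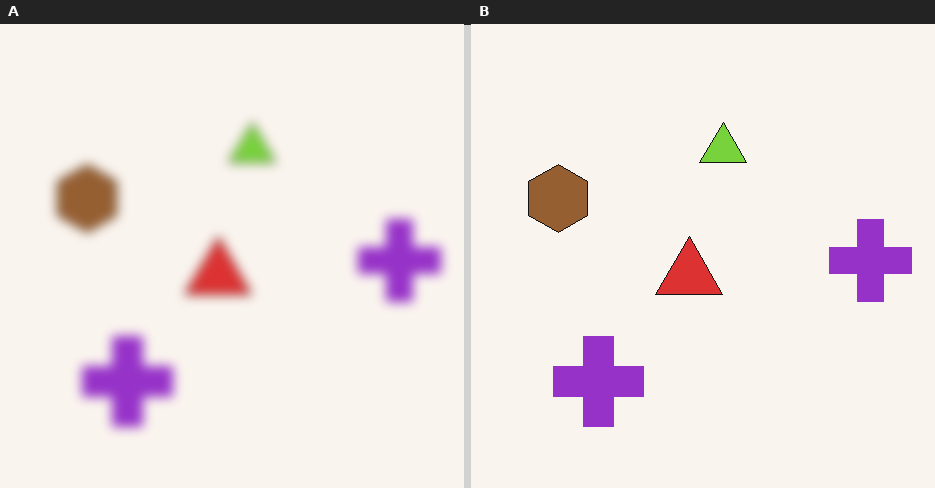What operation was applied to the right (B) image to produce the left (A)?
Strongly gaussian-blurred.

Shape edges and outlines are uniformly softened across the whole image.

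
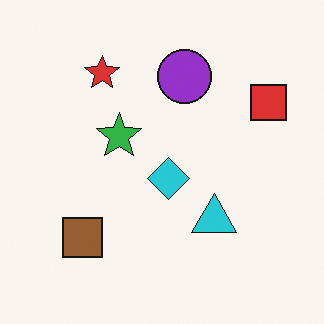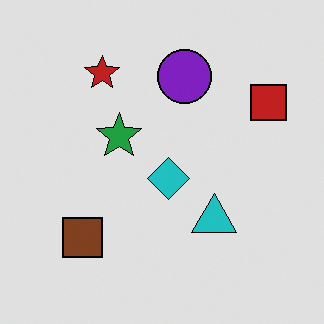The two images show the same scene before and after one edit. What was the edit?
The transformation is: moderately posterized.

Each flat color has snapped to a coarser quantized level — most visibly, the near-white background has dropped to a flat grey.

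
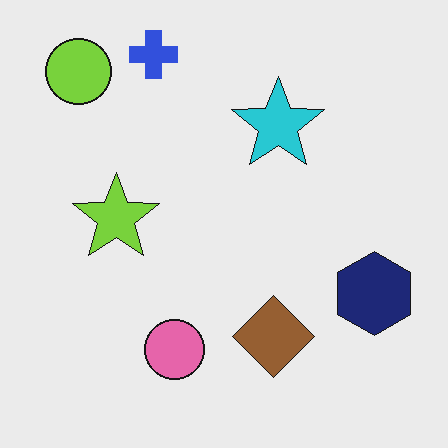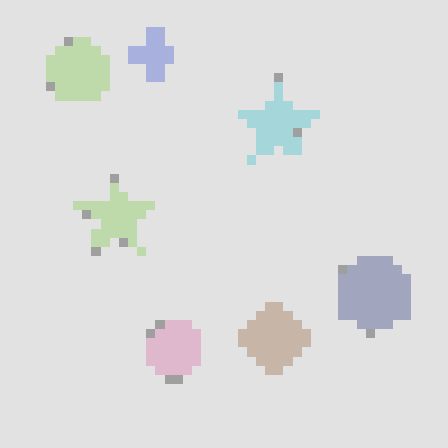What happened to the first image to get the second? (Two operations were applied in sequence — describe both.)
This is the original image heavily pixelated into large blocks, then given much lower contrast.

Shapes are reduced to large square blocks; fine edges and outlines are lost — a downscale-then-upscale (mosaic) effect. Tones are pushed toward mid-grey across the whole image — a global contrast change.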